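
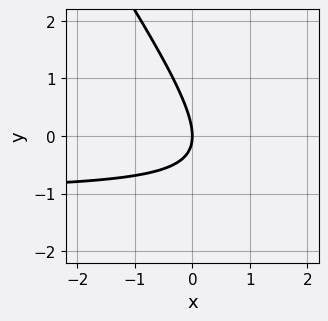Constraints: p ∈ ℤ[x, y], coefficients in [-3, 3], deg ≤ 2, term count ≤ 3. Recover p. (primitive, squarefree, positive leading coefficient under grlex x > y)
3*x*y + 2*y^2 + 3*x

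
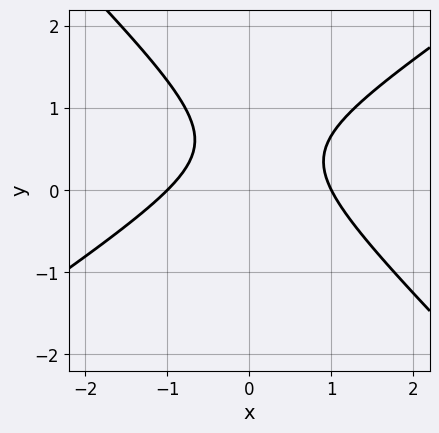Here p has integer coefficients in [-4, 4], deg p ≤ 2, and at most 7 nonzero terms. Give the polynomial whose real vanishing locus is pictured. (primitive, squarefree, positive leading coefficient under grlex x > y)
(a) deg p = 2. The shape is more complex than any degree-1 curve.
(b) From the axis intercepts and sections: it misses every integer gridline on the y-axis; the x-axis gridline crossings are at x ∈ {-1, 1}.
(c) Matching integer coefficients to the picture gives p.

2*x^2 - x*y - 3*y^2 + 3*y - 2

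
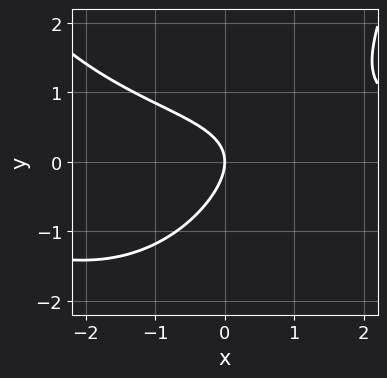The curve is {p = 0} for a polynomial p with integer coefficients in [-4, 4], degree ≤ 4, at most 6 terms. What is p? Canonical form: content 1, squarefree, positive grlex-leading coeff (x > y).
x^2*y + 2*x*y - 3*y^2 - 3*x

(a) Degree: a generic line meets the curve in up to 3 points, so deg p = 3.
(b) Checking where it meets the axes: one x-axis crossing is at x = 0; one y-axis crossing is at y = 0.
(c) These observations pin down the coefficients.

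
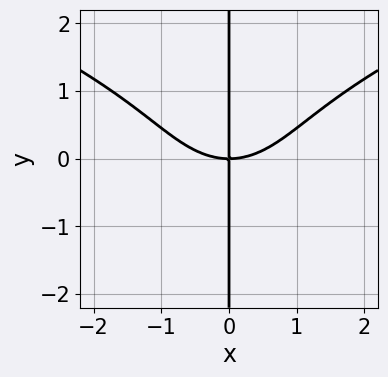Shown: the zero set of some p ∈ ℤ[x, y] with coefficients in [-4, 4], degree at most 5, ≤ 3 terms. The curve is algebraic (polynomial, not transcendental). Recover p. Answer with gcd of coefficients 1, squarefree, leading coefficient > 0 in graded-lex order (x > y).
x*y^3 - x^3 + 2*x*y

Degree: a generic line meets the curve in up to 4 points, so deg p = 4.
From the axis intercepts and sections: every point of the y-axis in the box is on the curve; it meets the x-axis at x = 0 (among the integer gridlines).
These observations pin down the coefficients.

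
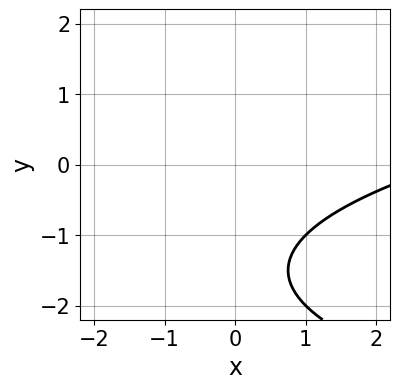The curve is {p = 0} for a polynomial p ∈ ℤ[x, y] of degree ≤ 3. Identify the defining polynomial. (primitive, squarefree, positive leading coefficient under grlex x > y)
y^2 - x + 3*y + 3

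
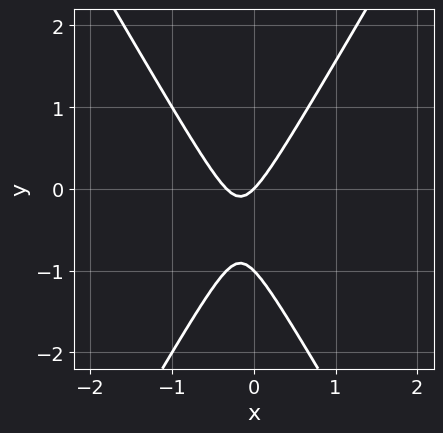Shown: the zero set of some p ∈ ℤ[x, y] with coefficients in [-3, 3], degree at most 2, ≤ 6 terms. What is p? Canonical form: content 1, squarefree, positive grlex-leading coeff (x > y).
3*x^2 - y^2 + x - y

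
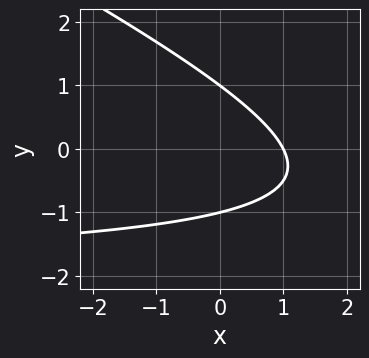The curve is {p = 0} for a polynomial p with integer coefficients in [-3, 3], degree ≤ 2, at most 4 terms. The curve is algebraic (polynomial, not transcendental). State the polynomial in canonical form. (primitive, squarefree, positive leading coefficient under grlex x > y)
x*y + 2*y^2 + 2*x - 2

deg p = 2.
From the visible intercepts: one x-axis crossing is at x = 1; the y-axis gridline crossings are at y ∈ {-1, 1}.
These observations pin down the coefficients.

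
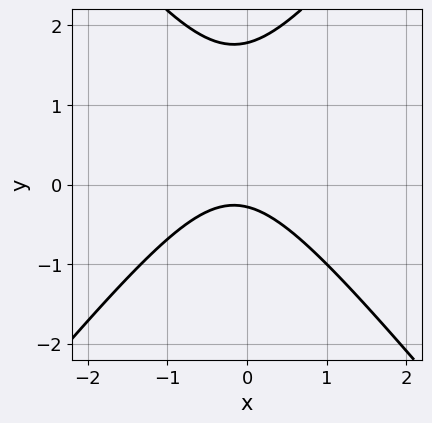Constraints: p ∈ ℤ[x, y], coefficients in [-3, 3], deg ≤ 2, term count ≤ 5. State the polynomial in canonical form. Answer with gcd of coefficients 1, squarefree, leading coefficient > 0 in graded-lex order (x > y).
(a) Degree: the shape is more complex than any degree-1 curve, so deg p = 2.
(b) From the visible intercepts: the curve avoids every integer x-axis point in the box.
(c) The integer polynomial consistent with all of this is the stated p.

3*x^2 - 2*y^2 + x + 3*y + 1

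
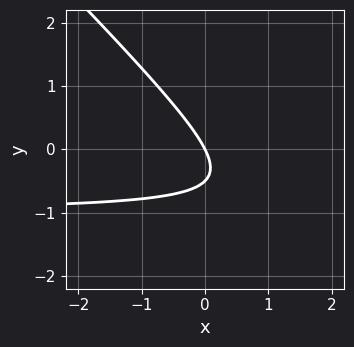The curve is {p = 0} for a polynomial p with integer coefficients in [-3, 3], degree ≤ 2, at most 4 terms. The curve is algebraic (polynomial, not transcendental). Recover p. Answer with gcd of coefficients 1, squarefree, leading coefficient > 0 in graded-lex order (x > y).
2*x*y + 2*y^2 + 2*x + y

(a) The degree is 2 — a generic line meets the curve in up to 2 points.
(b) Checking where it meets the axes: it crosses the x-axis at the gridline x = 0; one y-axis crossing is at y = 0.
(c) Together with the visible shape, these determine p as stated.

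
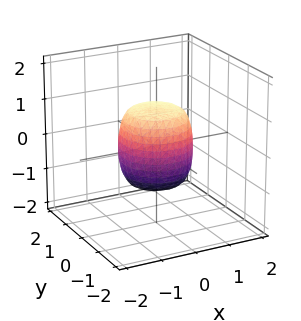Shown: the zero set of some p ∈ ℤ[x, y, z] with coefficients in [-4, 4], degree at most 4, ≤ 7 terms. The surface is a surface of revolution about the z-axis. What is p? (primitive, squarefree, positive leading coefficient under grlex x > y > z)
2*x^4 + 4*x^2*y^2 + 2*y^4 - x^2 - y^2 + z^2 - 1

(a) Degree: the shape is more complex than any degree-3 surface, so deg p = 4.
(b) Symmetries: the surface is invariant under rotation about z: p = q(x² + y², z).
(c) Reading off the gridlines: a circular section at z = 1 has radius between 0 and 1; the x-axis gridline crossings are at x ∈ {-1, 1}.
(d) Together with the visible shape, these determine p as stated. Check: (0, -1, 0) on the y-axis lies on the surface, and p(0, -1, 0) = 0. ✓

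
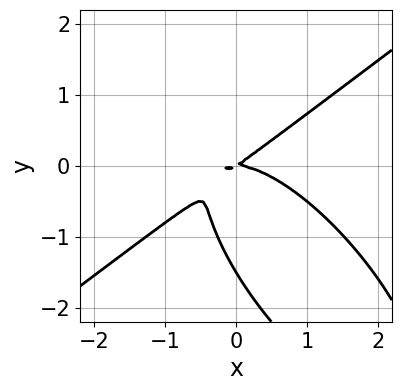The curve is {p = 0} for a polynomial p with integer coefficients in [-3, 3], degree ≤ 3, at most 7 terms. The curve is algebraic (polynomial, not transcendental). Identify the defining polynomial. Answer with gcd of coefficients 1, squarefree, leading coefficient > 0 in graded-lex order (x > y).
First, the degree is 3 — a generic line meets the curve in up to 3 points.
Next, from the axis intercepts and sections: it crosses the x-axis at the gridline x = 0; it crosses the y-axis at the gridline y = 0.
Finally, putting this together gives p.

2*x^3 - 2*x*y^2 - 2*y^3 + 2*x*y - 3*y^2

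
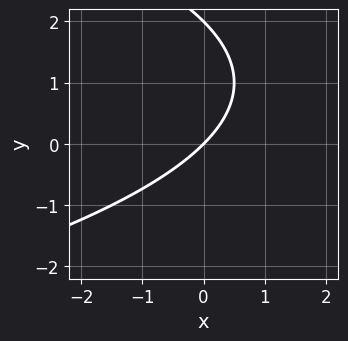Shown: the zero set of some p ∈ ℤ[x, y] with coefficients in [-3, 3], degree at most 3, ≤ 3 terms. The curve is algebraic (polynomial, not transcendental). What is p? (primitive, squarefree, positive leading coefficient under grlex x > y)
y^2 + 2*x - 2*y

Degree: a generic line meets the curve in up to 2 points, so deg p = 2.
Reading off the gridlines: it meets the x-axis at x = 0 (among the integer gridlines); among the integer gridlines, it crosses the y-axis at y ∈ {0, 2}.
Assembling these constraints gives the stated polynomial.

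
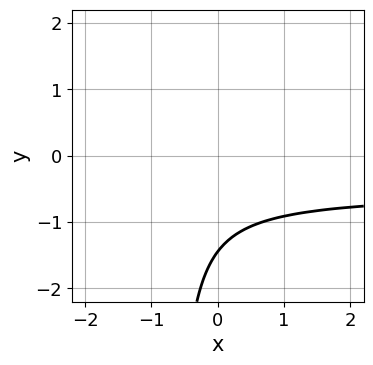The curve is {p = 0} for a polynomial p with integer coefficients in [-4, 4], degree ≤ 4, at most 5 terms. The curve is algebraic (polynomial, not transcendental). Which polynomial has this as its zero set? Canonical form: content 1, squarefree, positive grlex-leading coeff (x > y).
1. The degree is 4 — the shape is more complex than any degree-3 curve.
2. Checking where it meets the axes: the curve avoids every integer x-axis point in the box.
3. These observations pin down the coefficients.

x*y^3 - 3*x*y^2 + y^3 + x + 3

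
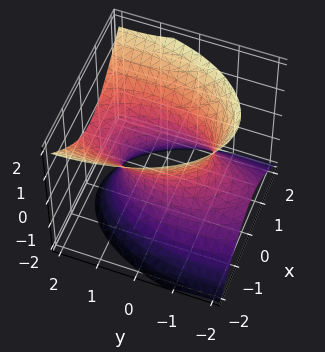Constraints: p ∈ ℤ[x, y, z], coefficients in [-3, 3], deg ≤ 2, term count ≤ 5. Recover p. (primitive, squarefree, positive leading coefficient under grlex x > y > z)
1. deg p = 2.
2. Observable constraints: the surface avoids every integer z-axis point in the box.
3. Matching integer coefficients to the picture gives p.

3*x^2 + y^2 - 2*y*z - 2*z^2 - 2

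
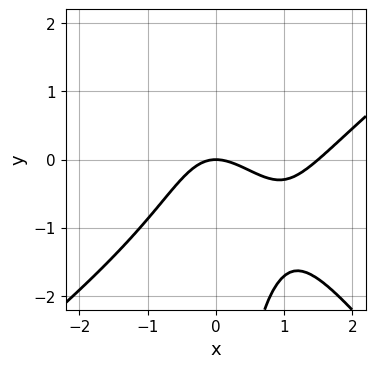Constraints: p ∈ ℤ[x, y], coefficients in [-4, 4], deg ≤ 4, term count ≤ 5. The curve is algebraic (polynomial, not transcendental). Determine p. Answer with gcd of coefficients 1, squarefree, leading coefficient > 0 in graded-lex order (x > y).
Degree: no degree-2 curve has this shape, so deg p = 3.
From the visible intercepts: it crosses the x-axis at the gridline x = 0; it meets the y-axis at y = 0 (among the integer gridlines).
Solving for integer coefficients yields p as stated.

2*x^3 - x^2*y - 2*x*y^2 - 3*x^2 - 3*y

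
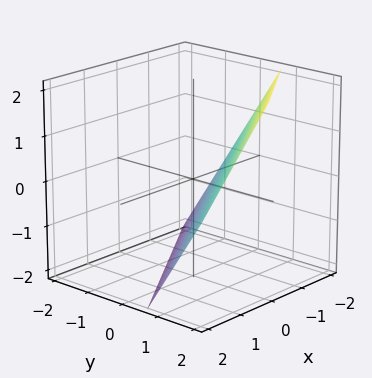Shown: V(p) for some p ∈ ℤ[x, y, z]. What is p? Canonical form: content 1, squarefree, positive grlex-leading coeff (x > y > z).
2*x - 3*y + 2*z + 2

1. The degree is 1 — the surface is flat (a plane).
2. Observable constraints: it meets the z-axis at z = -1 (among the integer gridlines); it meets the x-axis at x = -1 (among the integer gridlines).
3. Matching integer coefficients to the picture gives p.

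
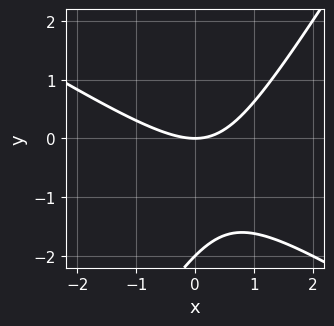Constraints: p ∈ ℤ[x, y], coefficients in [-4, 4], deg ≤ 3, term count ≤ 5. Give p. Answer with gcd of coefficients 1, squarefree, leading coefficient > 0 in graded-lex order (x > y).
x^2 + x*y - y^2 - 2*y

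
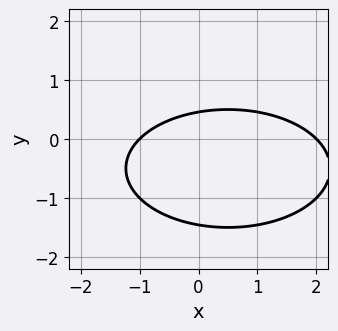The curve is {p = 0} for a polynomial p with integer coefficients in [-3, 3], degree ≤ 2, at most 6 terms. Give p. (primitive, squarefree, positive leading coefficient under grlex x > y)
deg p = 2.
Reading off the gridlines: among the integer gridlines, it crosses the x-axis at x ∈ {-1, 2}.
Putting this together gives p.

x^2 + 3*y^2 - x + 3*y - 2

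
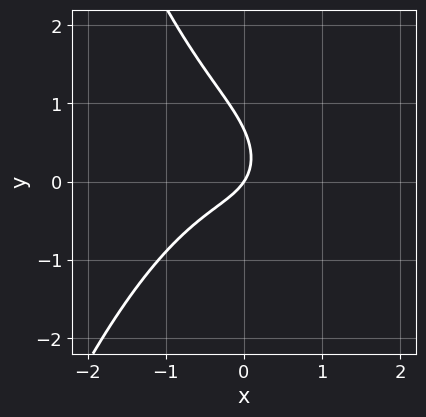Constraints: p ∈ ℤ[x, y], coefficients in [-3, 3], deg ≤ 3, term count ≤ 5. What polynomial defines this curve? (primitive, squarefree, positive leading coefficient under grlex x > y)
3*x^3 + 2*x*y + 3*y^2 + 3*x - 2*y

First, degree: a generic line meets the curve in up to 3 points, so deg p = 3.
Then, checking where it meets the axes: it crosses the y-axis at the gridline y = 0; it crosses the x-axis at the gridline x = 0.
Finally, putting this together gives p.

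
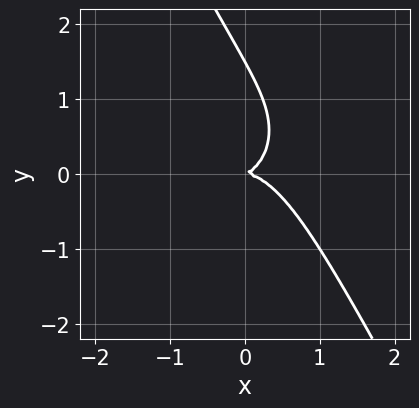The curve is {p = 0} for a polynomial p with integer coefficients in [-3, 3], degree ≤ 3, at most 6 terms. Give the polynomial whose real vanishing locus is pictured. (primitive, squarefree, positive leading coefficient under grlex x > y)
3*x^3 + 3*x*y^2 + 2*y^3 + x*y - 3*y^2

Degree: the shape is more complex than any degree-2 curve, so deg p = 3.
Reading off the gridlines: it crosses the x-axis at the gridline x = 0; one y-axis crossing is at y = 0.
Matching integer coefficients to the picture gives p.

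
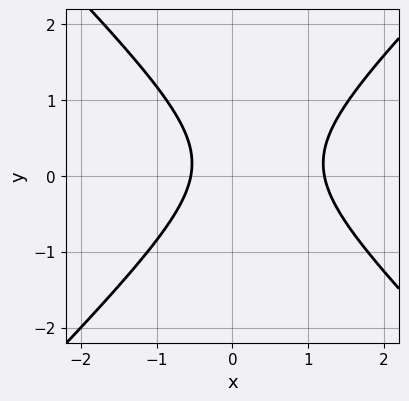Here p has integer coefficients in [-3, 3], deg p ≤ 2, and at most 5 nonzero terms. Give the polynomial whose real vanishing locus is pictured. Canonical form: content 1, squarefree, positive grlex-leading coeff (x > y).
1. Degree: no degree-1 curve has this shape, so deg p = 2.
2. From the visible intercepts: the curve avoids every integer y-axis point in the box.
3. Solving for integer coefficients yields p as stated.

3*x^2 - 3*y^2 - 2*x + y - 2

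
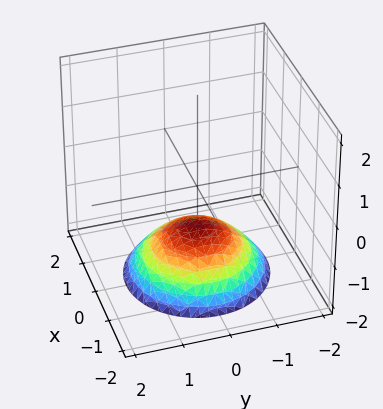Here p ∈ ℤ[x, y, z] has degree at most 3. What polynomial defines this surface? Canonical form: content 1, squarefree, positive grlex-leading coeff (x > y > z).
x^2 + y^2 + 2*z + 2

1. Degree: the shape is more complex than any degree-1 surface, so deg p = 2.
2. Symmetries: every cross-section ⟂ z is a circle, so x, y appear only via x² + y².
3. From the axis intercepts and sections: no y-intercept at any integer in the box; the surface avoids every integer x-axis point in the box; a circular section at z = -2 has radius between 1 and 2; it crosses the z-axis at the gridline z = -1.
4. Matching integer coefficients to the picture gives p.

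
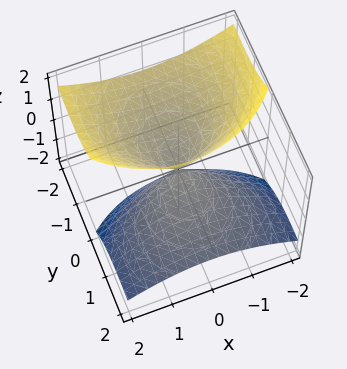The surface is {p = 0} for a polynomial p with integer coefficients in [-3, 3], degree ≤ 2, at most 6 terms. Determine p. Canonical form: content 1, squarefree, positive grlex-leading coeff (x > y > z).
First, there are 2 components. They look like related sheets of one shape, so recover p as a whole.
Then, degree: a generic line meets the surface in up to 2 points, so deg p = 2.
Next, from the axis intercepts and sections: it crosses the x-axis at the gridline x = 0; it meets the z-axis at z = 0 (among the integer gridlines); it crosses the y-axis at the gridline y = 0.
Finally, solving for integer coefficients yields p as stated.

x^2 + y^2 + 2*y*z - z^2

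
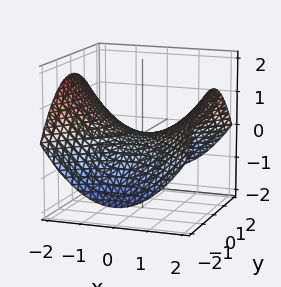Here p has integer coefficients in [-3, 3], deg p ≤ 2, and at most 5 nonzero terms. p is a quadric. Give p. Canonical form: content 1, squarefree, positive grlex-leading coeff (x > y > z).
x^2 - y^2 - 3*z

deg p = 2.
Symmetries: it's symmetric under x → −x, forcing even powers of x; it's symmetric under y → −y, forcing even powers of y.
Against the integer gridlines: one z-axis crossing is at z = 0; it crosses the x-axis at the gridline x = 0; it crosses the y-axis at the gridline y = 0.
Matching integer coefficients to the picture gives p.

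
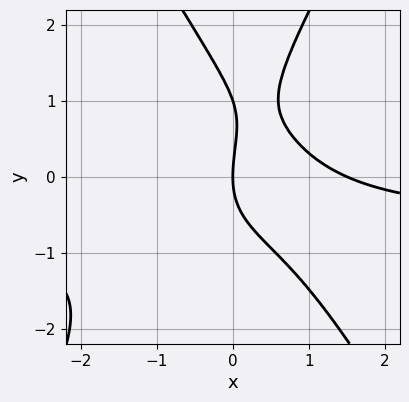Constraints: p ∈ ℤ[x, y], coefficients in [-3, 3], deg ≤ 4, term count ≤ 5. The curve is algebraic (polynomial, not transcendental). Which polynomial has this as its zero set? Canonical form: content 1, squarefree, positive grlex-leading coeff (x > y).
3*x^2*y - y^3 + 2*x^2 + y^2 - 3*x

First, deg p = 3.
Then, from the axis intercepts and sections: it meets the x-axis at x = 0 (among the integer gridlines); the y-axis gridline crossings are at y ∈ {0, 1}.
Finally, fitting integer coefficients to these (and the overall shape) gives p.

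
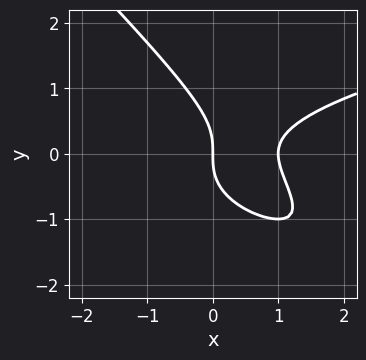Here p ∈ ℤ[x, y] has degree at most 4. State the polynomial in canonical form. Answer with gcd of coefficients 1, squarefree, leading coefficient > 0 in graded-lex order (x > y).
x*y^2 + y^3 - x^2 + x

1. Degree: a generic line meets the curve in up to 3 points, so deg p = 3.
2. From the visible intercepts: it crosses the y-axis at the gridline y = 0; the x-axis gridline crossings are at x ∈ {0, 1}.
3. Solving for integer coefficients yields p as stated.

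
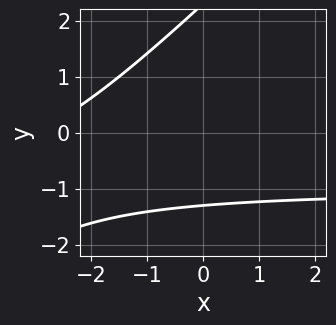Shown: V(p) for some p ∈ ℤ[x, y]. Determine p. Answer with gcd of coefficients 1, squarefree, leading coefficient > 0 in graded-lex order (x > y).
deg p = 2. A generic line meets the curve in up to 2 points.
Checking where it meets the axes: it misses every integer gridline on the x-axis.
Matching integer coefficients to the picture gives p.

x*y - y^2 + x + y + 3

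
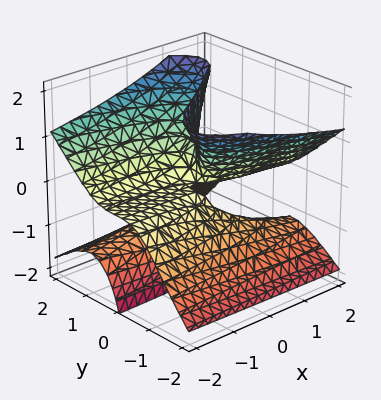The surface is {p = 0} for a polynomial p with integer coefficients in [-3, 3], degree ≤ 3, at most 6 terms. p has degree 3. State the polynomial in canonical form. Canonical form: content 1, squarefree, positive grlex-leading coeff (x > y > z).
The degree is 3 — the shape is more complex than any degree-2 surface.
Observable constraints: it crosses the y-axis at the gridline y = 0; the visible z-axis segment lies entirely on the surface; every point of the x-axis in the box is on the surface.
Putting this together gives p.

x*z^2 + 2*y^3 - 3*y*z^2 + 2*x*z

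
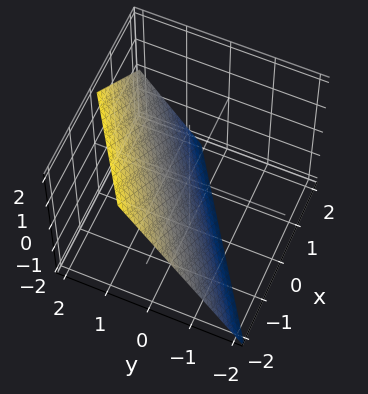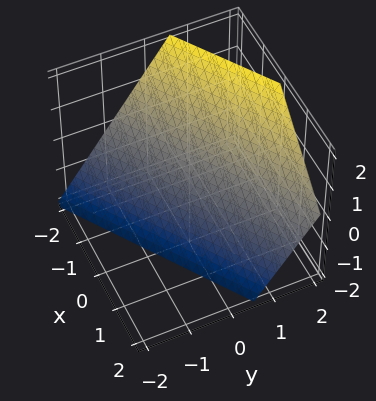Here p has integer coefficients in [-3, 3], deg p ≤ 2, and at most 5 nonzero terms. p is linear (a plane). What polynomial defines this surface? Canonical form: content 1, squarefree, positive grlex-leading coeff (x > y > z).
Degree: every cross-section is a straight line — this is a plane, so deg p = 1.
From the axis intercepts and sections: it meets the z-axis at z = -1 (among the integer gridlines); it crosses the x-axis at the gridline x = -1.
The integer polynomial consistent with all of this is the stated p.

2*x - 3*y + 2*z + 2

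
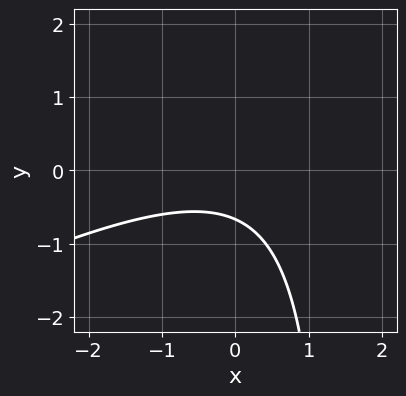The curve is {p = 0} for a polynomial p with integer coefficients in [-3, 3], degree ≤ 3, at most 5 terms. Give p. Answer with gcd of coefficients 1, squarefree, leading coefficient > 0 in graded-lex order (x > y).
First, degree: no degree-1 curve has this shape, so deg p = 2.
Then, against the integer gridlines: it misses every integer gridline on the x-axis.
Finally, fitting integer coefficients to these (and the overall shape) gives p.

x^2 - 2*x*y + 3*y + 2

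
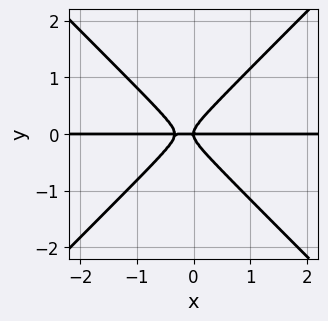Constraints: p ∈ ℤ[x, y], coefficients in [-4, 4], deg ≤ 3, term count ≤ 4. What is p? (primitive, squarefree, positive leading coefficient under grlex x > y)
(a) deg p = 3.
(b) Against the integer gridlines: it crosses the y-axis at the gridline y = 0; the visible x-axis segment lies entirely on the curve.
(c) The integer polynomial consistent with all of this is the stated p.

3*x^2*y - 3*y^3 + x*y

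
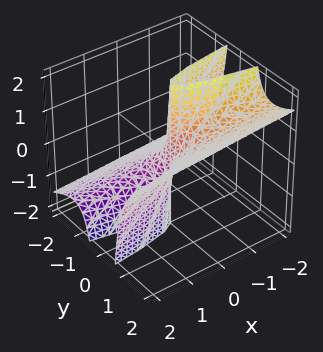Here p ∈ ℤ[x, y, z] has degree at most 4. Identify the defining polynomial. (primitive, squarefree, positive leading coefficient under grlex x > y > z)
First, the degree is 3 — no degree-2 surface has this shape.
Then, reading off the gridlines: it meets the y-axis at y = 0 (among the integer gridlines); one x-axis crossing is at x = 0; the visible z-axis segment lies entirely on the surface.
Finally, putting this together gives p.

2*y^3 - 3*y^2*z - x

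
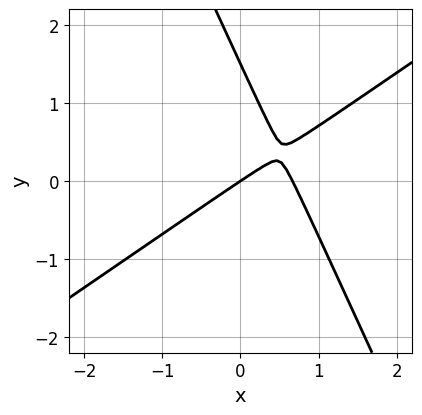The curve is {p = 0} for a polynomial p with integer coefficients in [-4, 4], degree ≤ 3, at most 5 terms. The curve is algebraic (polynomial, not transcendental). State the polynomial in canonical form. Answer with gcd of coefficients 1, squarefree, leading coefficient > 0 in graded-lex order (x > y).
(a) deg p = 2. A generic line meets the curve in up to 2 points.
(b) Observable constraints: it meets the y-axis at y = 0 (among the integer gridlines); one x-axis crossing is at x = 0.
(c) Fitting integer coefficients to these (and the overall shape) gives p.

3*x^2 - 3*x*y - 2*y^2 - 2*x + 3*y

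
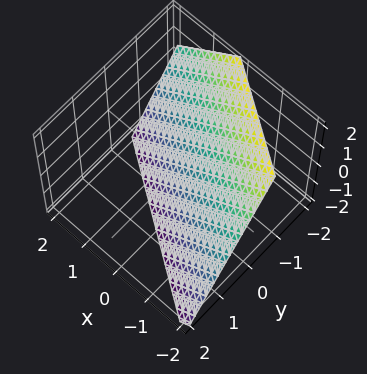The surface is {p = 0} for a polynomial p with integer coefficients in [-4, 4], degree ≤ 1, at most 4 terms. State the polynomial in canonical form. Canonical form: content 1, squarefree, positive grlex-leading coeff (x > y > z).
2*x + 3*y + 2*z + 2

1. The degree is 1 — the surface is flat (a plane).
2. From the axis intercepts and sections: one z-axis crossing is at z = -1; it crosses the x-axis at the gridline x = -1.
3. Putting this together gives p.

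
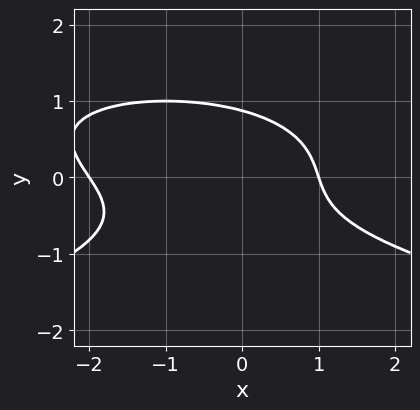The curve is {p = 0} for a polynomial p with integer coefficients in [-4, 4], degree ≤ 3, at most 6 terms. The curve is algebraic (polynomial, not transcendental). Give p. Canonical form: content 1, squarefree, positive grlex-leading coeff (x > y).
First, the degree is 3 — the shape is more complex than any degree-2 curve.
Then, from the axis intercepts and sections: among the integer gridlines, it crosses the x-axis at x ∈ {-2, 1}.
Finally, assembling these constraints gives the stated polynomial.

3*y^3 + x^2 + x*y + x - 2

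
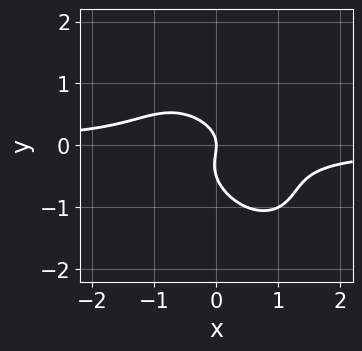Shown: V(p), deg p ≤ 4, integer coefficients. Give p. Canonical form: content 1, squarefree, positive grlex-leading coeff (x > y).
2*x^2*y + 2*x*y^2 + 2*y^3 + y^2 + x

Degree: a generic line meets the curve in up to 3 points, so deg p = 3.
From the visible intercepts: it meets the y-axis at y = 0 (among the integer gridlines); one x-axis crossing is at x = 0.
Matching integer coefficients to the picture gives p.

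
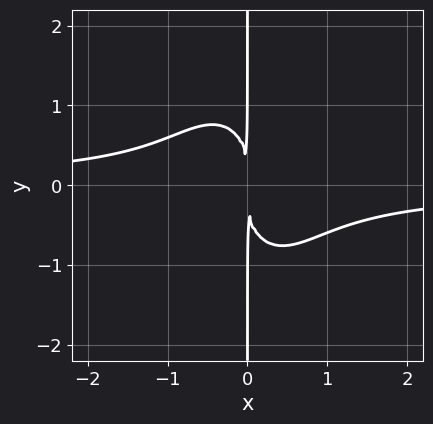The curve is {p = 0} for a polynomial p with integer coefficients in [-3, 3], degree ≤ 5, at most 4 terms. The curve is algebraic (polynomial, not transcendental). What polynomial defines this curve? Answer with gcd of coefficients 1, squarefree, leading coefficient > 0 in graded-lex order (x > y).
3*x^3*y + x*y^3 + 2*x^2

1. The degree is 4 — no degree-3 curve has this shape.
2. Against the integer gridlines: every point of the y-axis in the box is on the curve.
3. These observations pin down the coefficients.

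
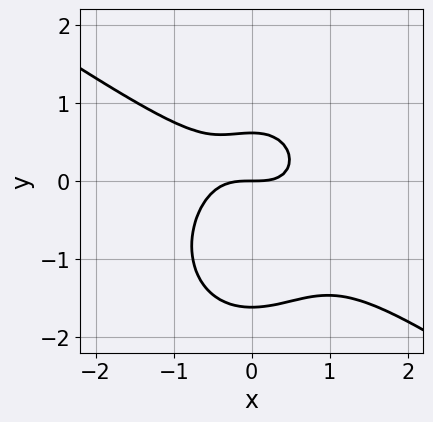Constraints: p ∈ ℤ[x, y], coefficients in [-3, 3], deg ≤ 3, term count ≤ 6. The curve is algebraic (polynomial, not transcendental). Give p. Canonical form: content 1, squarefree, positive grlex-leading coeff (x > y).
x^3 + x^2*y + y^3 + y^2 - y

1. Degree: the shape is more complex than any degree-2 curve, so deg p = 3.
2. Reading off the gridlines: one x-axis crossing is at x = 0; it meets the y-axis at y = 0 (among the integer gridlines).
3. These observations pin down the coefficients.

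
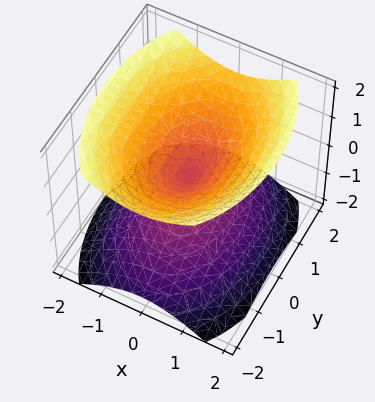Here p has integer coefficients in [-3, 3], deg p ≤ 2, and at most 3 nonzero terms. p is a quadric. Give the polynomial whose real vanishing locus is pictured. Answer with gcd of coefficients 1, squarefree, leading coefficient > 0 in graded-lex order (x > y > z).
2*x^2 + y^2 - 2*z^2

First, there are 2 components. They look like related sheets of one shape, so recover p as a whole.
Then, the degree is 2 — two nappes meeting at a single point; a quadric.
Next, symmetries: it's symmetric under y → −y, forcing even powers of y; mirror symmetry z ↦ −z ⇒ only even powers of z; it's symmetric under x → −x, forcing even powers of x.
Next, reading off the gridlines: it meets the z-axis at z = 0 (among the integer gridlines); it meets the y-axis at y = 0 (among the integer gridlines).
Finally, fitting integer coefficients to these (and the overall shape) gives p.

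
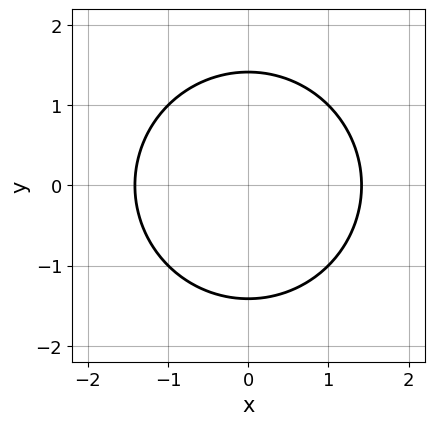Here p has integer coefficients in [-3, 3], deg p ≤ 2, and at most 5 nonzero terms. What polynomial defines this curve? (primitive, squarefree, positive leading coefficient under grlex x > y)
1. Degree: a generic line meets the curve in up to 2 points, so deg p = 2.
2. Symmetries: mirror symmetry x ↦ −x ⇒ only even powers of x; it's symmetric under y → −y, forcing even powers of y.
3. Together with the visible shape, these determine p as stated.

x^2 + y^2 - 2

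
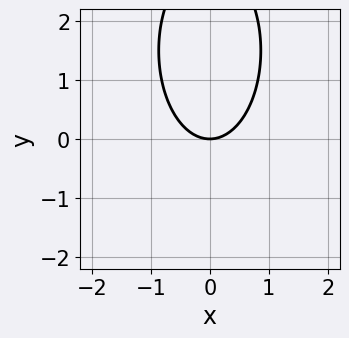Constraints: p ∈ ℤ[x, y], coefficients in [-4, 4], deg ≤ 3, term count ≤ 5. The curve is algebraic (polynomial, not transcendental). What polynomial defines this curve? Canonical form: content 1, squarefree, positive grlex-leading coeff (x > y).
3*x^2 + y^2 - 3*y

1. The degree is 2 — no degree-1 curve has this shape.
2. Symmetries: the x ↦ −x reflection is a symmetry, so x appears only in even powers.
3. From the visible intercepts: it meets the x-axis at x = 0 (among the integer gridlines); it meets the y-axis at y = 0 (among the integer gridlines).
4. Assembling these constraints gives the stated polynomial.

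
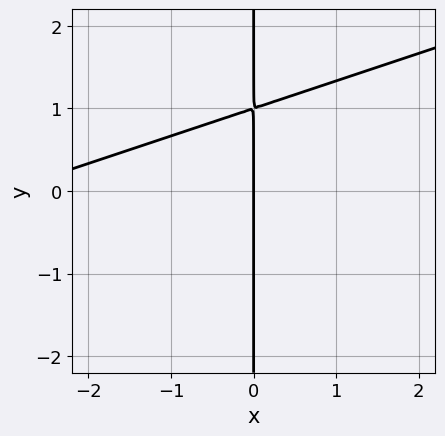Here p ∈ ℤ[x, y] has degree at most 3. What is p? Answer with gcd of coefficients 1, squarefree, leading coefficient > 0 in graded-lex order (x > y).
x^2 - 3*x*y + 3*x

Degree: the shape is more complex than any degree-1 curve, so deg p = 2.
Checking where it meets the axes: the visible y-axis segment lies entirely on the curve; it crosses the x-axis at the gridline x = 0.
Matching integer coefficients to the picture gives p.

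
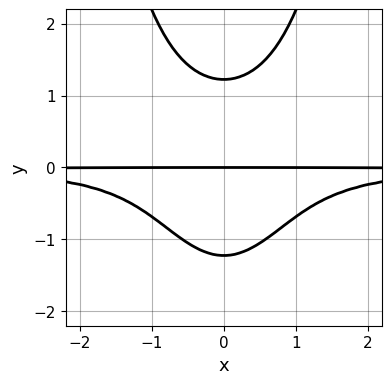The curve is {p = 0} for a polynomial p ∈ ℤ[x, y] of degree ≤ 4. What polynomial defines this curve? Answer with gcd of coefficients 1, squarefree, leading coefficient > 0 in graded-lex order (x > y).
(a) The degree is 4 — no degree-3 curve has this shape.
(b) Symmetries: it's symmetric under x → −x, forcing even powers of x.
(c) Checking where it meets the axes: it meets the y-axis at y = 0 (among the integer gridlines); the visible x-axis segment lies entirely on the curve.
(d) These observations pin down the coefficients.

3*x^2*y^2 - 2*y^3 + 3*y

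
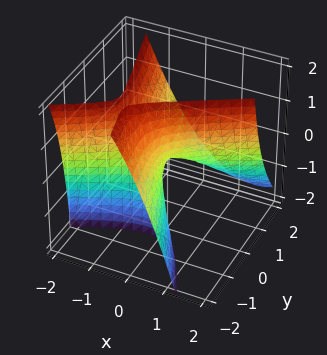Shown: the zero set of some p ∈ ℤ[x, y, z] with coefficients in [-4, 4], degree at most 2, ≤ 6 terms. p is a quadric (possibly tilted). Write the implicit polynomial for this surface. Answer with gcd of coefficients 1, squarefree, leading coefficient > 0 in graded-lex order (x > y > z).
2*x^2 - 3*x*y - y^2 - 2*y*z - z

1. Degree: no degree-1 surface has this shape, so deg p = 2.
2. From the visible intercepts: it meets the z-axis at z = 0 (among the integer gridlines); it meets the x-axis at x = 0 (among the integer gridlines); one y-axis crossing is at y = 0.
3. Fitting integer coefficients to these (and the overall shape) gives p.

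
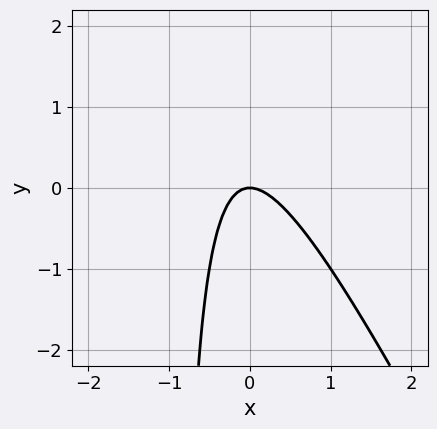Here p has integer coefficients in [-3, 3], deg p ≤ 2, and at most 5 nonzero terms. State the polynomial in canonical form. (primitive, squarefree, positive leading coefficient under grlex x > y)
The degree is 2 — no degree-1 curve has this shape.
Observable constraints: one x-axis crossing is at x = 0; it crosses the y-axis at the gridline y = 0.
The integer polynomial consistent with all of this is the stated p.

2*x^2 + x*y + y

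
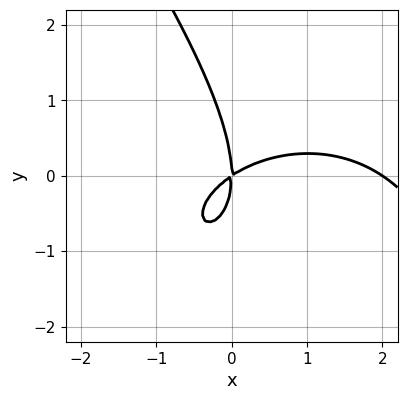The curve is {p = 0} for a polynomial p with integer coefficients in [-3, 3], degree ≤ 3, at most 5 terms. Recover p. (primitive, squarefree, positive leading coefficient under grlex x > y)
Degree: a generic line meets the curve in up to 3 points, so deg p = 3.
Against the integer gridlines: it meets the y-axis at y = 0 (among the integer gridlines); among the integer gridlines, it crosses the x-axis at x ∈ {0, 2}.
Fitting integer coefficients to these (and the overall shape) gives p.

x^3 + x*y^2 + y^3 - 2*x^2 + 3*x*y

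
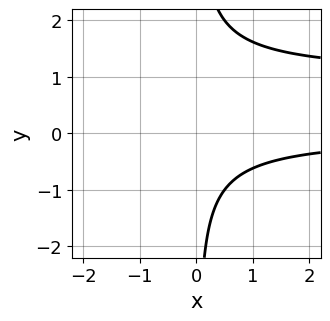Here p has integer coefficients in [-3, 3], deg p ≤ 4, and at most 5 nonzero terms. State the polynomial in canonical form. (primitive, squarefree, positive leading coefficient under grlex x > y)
x*y^2 - x*y - 1

1. The degree is 3 — a generic line meets the curve in up to 3 points.
2. Checking where it meets the axes: no y-intercept at any integer in the box; the curve avoids every integer x-axis point in the box.
3. Together with the visible shape, these determine p as stated.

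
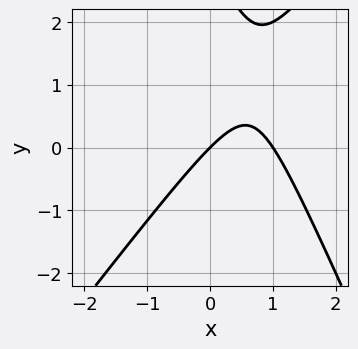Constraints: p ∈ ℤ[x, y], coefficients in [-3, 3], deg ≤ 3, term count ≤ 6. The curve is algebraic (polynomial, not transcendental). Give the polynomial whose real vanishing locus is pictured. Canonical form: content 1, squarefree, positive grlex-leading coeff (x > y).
3*x^2 - x*y - y^2 - 3*x + 3*y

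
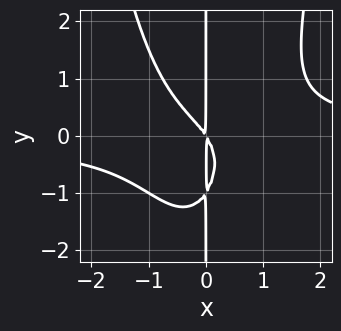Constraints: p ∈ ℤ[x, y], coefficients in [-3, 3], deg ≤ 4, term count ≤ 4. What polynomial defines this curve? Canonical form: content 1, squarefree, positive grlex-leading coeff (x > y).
(a) Degree: the shape is more complex than any degree-3 curve, so deg p = 4.
(b) Against the integer gridlines: every point of the y-axis in the box is on the curve.
(c) Solving for integer coefficients yields p as stated.

3*x^3*y - 2*x*y^2 - 3*x^2 - 2*x*y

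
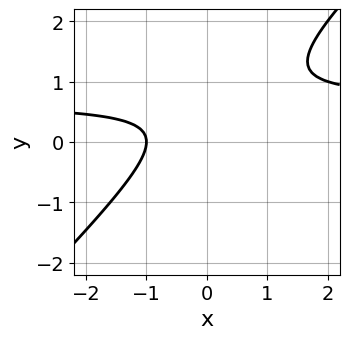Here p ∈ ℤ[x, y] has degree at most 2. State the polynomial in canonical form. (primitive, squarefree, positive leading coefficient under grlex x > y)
deg p = 2. A generic line meets the curve in up to 2 points.
Checking where it meets the axes: it meets the x-axis at x = -1 (among the integer gridlines); the curve avoids every integer y-axis point in the box.
Assembling these constraints gives the stated polynomial.

3*x*y - 3*y^2 - 2*x + 3*y - 2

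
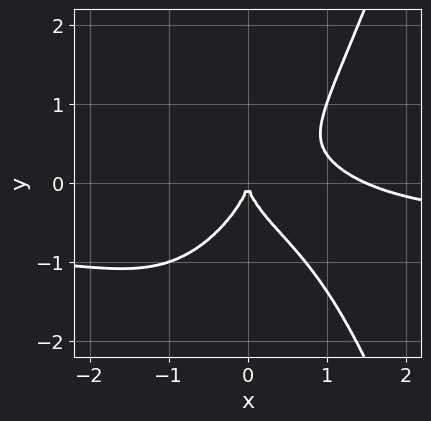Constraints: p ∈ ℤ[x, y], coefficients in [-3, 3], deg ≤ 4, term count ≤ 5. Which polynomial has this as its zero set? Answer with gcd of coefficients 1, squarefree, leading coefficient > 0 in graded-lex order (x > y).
3*x^3*y + 2*x^3 - 2*y^3 - 3*x^2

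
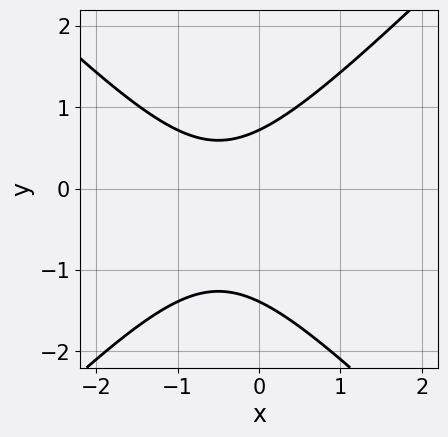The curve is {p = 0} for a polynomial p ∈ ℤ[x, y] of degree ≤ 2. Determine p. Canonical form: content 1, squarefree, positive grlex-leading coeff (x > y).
3*x^2 - 3*y^2 + 3*x - 2*y + 3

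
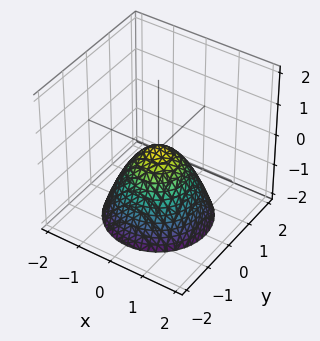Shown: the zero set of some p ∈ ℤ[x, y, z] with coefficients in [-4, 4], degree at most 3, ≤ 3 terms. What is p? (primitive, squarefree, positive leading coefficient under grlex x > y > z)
x^2 + y^2 + z

(a) The degree is 2 — a paraboloid; a quadric.
(b) Symmetries: rotational symmetry about the z-axis ⇒ p depends on x, y only through x² + y².
(c) Against the integer gridlines: it crosses the z-axis at the gridline z = 0; one y-axis crossing is at y = 0.
(d) These observations pin down the coefficients.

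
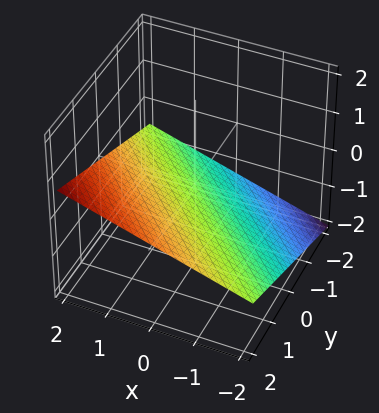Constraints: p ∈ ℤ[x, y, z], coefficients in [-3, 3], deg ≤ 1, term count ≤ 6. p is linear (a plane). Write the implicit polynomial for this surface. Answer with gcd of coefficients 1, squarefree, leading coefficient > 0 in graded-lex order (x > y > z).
x + y - 3*z - 2

(a) The degree is 1 — every cross-section is a straight line — this is a plane.
(b) Reading off the gridlines: one x-axis crossing is at x = 2; it meets the y-axis at y = 2 (among the integer gridlines).
(c) These observations pin down the coefficients.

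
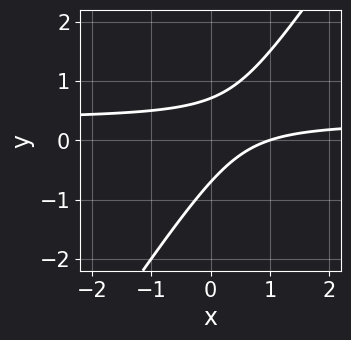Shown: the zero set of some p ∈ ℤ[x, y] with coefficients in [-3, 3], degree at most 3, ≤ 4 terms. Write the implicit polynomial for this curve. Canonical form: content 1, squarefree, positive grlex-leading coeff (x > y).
3*x*y - 2*y^2 - x + 1

1. The degree is 2 — the shape is more complex than any degree-1 curve.
2. Reading off the gridlines: it meets the x-axis at x = 1 (among the integer gridlines).
3. Together with the visible shape, these determine p as stated.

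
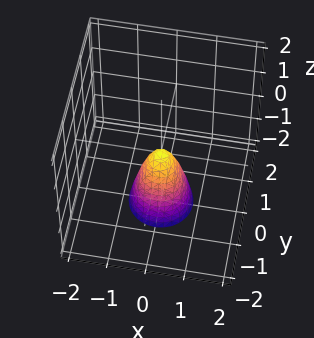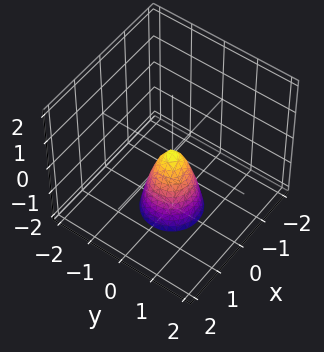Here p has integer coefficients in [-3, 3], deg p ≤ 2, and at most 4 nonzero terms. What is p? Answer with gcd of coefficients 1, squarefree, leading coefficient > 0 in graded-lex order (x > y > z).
1. The degree is 2 — a single bowl opening along one axis; a quadric.
2. By symmetry, the z-axis is an axis of rotation, so x and y enter only as x² + y².
3. Checking where it meets the axes: it meets the y-axis at y = 0 (among the integer gridlines); a circular section at z = -2 has radius between 0 and 1.
4. The integer polynomial consistent with all of this is the stated p.

3*x^2 + 3*y^2 + z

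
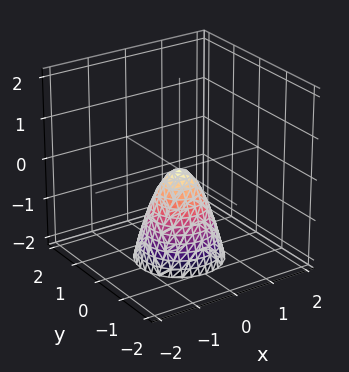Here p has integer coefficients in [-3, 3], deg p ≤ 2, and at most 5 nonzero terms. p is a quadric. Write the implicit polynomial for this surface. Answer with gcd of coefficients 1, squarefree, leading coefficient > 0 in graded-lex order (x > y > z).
1. The degree is 2 — a paraboloid; a quadric.
2. Symmetries: the surface is invariant under rotation about z: p = q(x² + y², z).
3. From the visible intercepts: it crosses the y-axis at the gridline y = 0; one x-axis crossing is at x = 0; a circular section at z = -1 has radius between 0 and 1.
4. Putting this together gives p.

2*x^2 + 2*y^2 + z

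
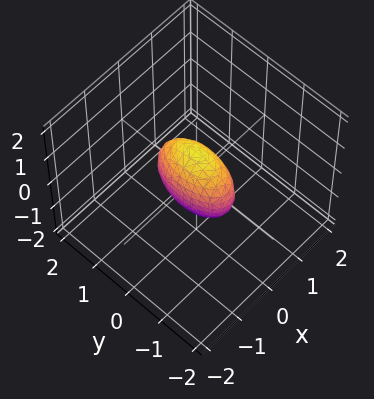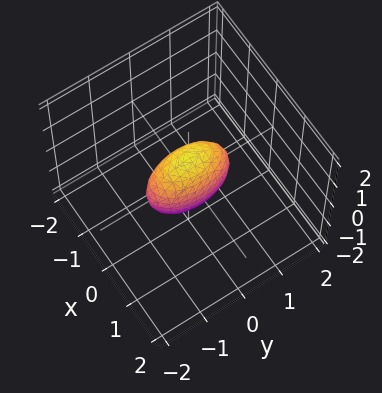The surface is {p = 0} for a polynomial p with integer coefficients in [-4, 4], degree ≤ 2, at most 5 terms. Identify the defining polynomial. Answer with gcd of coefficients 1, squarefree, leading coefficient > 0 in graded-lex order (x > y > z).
1. The degree is 2 — a closed, bounded, convex surface; a quadric.
2. Symmetries: mirror symmetry x ↦ −x ⇒ only even powers of x; mirror symmetry y ↦ −y ⇒ only even powers of y; the z ↦ −z reflection is a symmetry, so z appears only in even powers.
3. Checking where it meets the axes: among the integer gridlines, it crosses the y-axis at y ∈ {-1, 1}; among the integer gridlines, it crosses the z-axis at z ∈ {-1, 1}.
4. The integer polynomial consistent with all of this is the stated p.

3*x^2 + y^2 + z^2 - 1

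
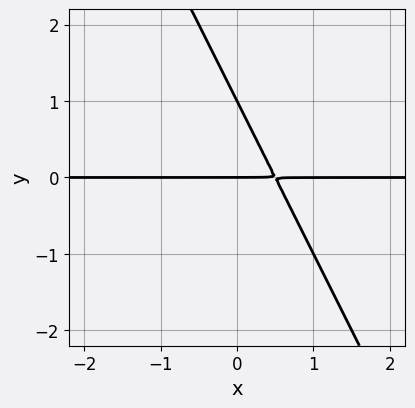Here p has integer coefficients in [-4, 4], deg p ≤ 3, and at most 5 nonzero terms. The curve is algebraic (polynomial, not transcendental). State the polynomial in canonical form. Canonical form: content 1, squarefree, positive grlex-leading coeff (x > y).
2*x*y + y^2 - y

Degree: no degree-1 curve has this shape, so deg p = 2.
Reading off the gridlines: every point of the x-axis in the box is on the curve; the y-axis gridline crossings are at y ∈ {0, 1}.
Solving for integer coefficients yields p as stated.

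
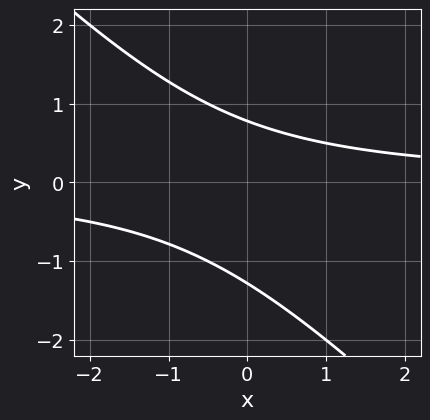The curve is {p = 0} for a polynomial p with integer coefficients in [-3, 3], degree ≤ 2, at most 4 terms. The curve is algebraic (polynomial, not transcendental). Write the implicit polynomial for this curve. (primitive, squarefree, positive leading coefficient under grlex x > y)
2*x*y + 2*y^2 + y - 2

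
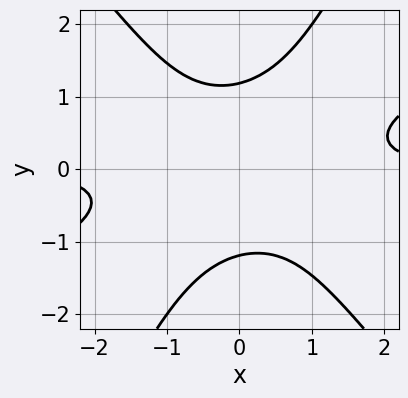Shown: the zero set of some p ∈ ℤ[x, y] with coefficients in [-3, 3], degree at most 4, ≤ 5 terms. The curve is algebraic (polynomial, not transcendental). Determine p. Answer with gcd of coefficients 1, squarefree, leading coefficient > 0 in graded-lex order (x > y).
First, the degree is 4 — no degree-3 curve has this shape.
Then, from the axis intercepts and sections: the curve avoids every integer x-axis point in the box.
Finally, the integer polynomial consistent with all of this is the stated p.

x^3*y - 2*x^2*y^2 - x*y^3 + y^4 - 2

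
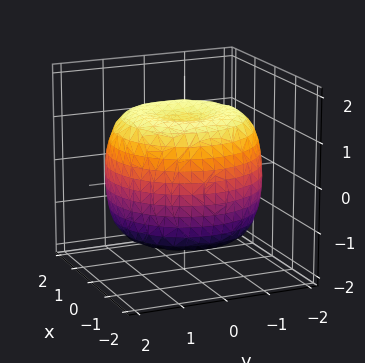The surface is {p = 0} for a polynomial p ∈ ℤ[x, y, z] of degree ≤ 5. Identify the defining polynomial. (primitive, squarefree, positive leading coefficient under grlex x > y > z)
(a) Degree: the shape is more complex than any degree-3 surface, so deg p = 4.
(b) By symmetry, the z-axis is an axis of rotation, so x and y enter only as x² + y².
(c) Observable constraints: a circular section at z = -1 has radius between 1 and 2.
(d) Solving for integer coefficients yields p as stated.

x^4 + 2*x^2*y^2 + y^4 - 2*x^2 - 2*y^2 + 2*z^2 - 3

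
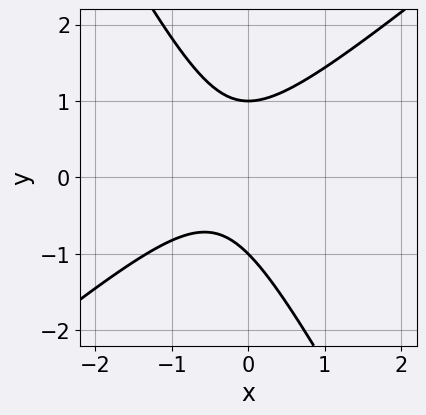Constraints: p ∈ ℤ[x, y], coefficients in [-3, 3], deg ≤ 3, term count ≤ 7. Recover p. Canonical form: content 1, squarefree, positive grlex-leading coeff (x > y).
3*x^2 - 2*x*y - 2*y^2 + 2*x + 2

First, deg p = 2. The shape is more complex than any degree-1 curve.
Then, from the axis intercepts and sections: the y-axis gridline crossings are at y ∈ {-1, 1}; no x-intercept at any integer in the box.
Finally, putting this together gives p.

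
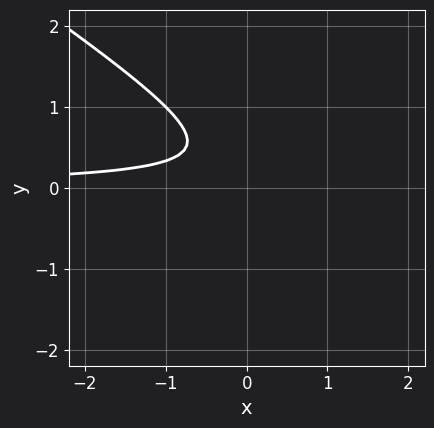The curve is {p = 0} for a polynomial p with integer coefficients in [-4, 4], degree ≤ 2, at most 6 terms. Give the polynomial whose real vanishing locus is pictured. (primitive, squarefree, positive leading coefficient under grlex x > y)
2*x*y + 3*y^2 - 2*y + 1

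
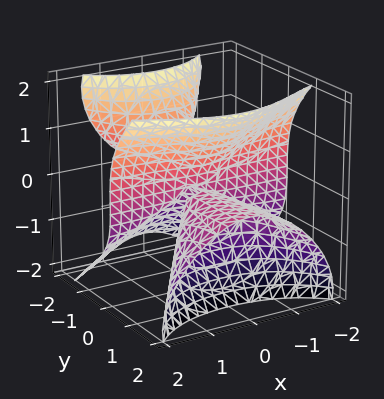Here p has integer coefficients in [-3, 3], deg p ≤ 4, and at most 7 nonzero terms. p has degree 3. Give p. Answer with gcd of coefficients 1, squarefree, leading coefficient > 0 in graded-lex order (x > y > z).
First, the picture has 2 separate pieces.
Then, deg p = 3.
Then, from the axis intercepts and sections: it crosses the z-axis at the gridline z = 0; the visible x-axis segment lies entirely on the surface; the visible y-axis segment lies entirely on the surface.
Finally, solving for integer coefficients yields p as stated.

3*x^2*y + 3*y^2*z - y*z^2 - 2*z^3 + 2*y*z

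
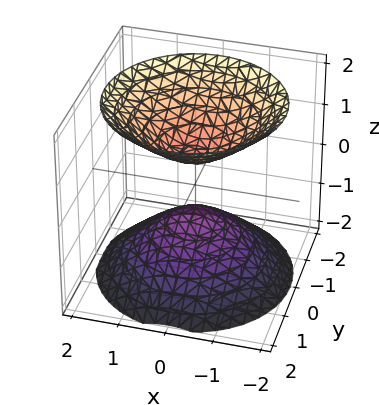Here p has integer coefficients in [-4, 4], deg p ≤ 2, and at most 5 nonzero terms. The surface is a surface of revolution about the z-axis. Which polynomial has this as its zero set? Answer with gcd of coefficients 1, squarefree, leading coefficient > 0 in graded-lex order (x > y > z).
2*x^2 + 2*y^2 - 2*z^2 + 1

There are 2 components. Treating them together as one polynomial.
The degree is 2 — the shape is more complex than any degree-1 surface.
Symmetry: the surface is invariant under rotation about z: p = q(x² + y², z).
From the visible intercepts: a circular section at z = -2 has radius between 1 and 2; no x-intercept at any integer in the box.
Fitting integer coefficients to these (and the overall shape) gives p.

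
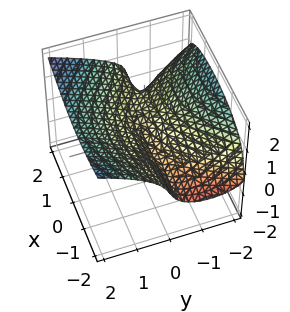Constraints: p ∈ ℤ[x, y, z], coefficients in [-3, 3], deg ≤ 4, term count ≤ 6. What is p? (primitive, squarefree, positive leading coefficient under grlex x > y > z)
x^2*y - 3*z^3 + x*z + 2*y^2

First, deg p = 3. No degree-2 surface has this shape.
Next, reading off the gridlines: every point of the x-axis in the box is on the surface; one y-axis crossing is at y = 0; it crosses the z-axis at the gridline z = 0.
Finally, fitting integer coefficients to these (and the overall shape) gives p.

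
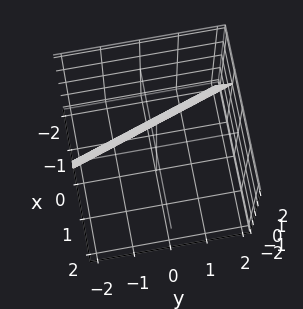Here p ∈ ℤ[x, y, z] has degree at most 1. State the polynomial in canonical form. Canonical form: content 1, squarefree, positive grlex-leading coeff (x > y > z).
3*x + y - z + 2

(a) The degree is 1 — every cross-section is a straight line — this is a plane.
(b) Checking where it meets the axes: it meets the y-axis at y = -2 (among the integer gridlines); it crosses the z-axis at the gridline z = 2.
(c) Matching integer coefficients to the picture gives p.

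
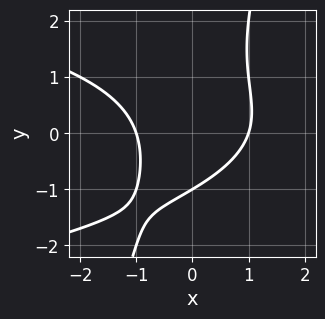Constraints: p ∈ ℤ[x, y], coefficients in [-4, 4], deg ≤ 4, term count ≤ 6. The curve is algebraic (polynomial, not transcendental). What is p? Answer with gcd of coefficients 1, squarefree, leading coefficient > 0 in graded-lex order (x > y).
First, the degree is 3 — no degree-2 curve has this shape.
Then, observable constraints: among the integer gridlines, it crosses the x-axis at x ∈ {-1, 1}; it crosses the y-axis at the gridline y = -1.
Finally, the integer polynomial consistent with all of this is the stated p.

3*x*y^2 - y^3 + 3*x^2 - 2*y - 3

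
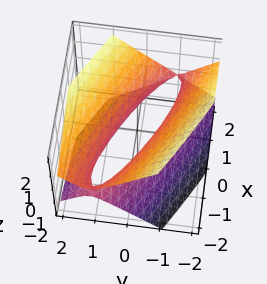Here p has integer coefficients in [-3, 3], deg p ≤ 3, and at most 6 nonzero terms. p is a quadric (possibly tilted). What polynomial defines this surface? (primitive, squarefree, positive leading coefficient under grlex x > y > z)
deg p = 2. A generic line meets the surface in up to 2 points.
Reading off the gridlines: it misses every integer gridline on the z-axis; the x-axis gridline crossings are at x ∈ {-1, 1}.
The integer polynomial consistent with all of this is the stated p.

x^2 + 3*x*y + 3*y^2 - 3*z^2 - 1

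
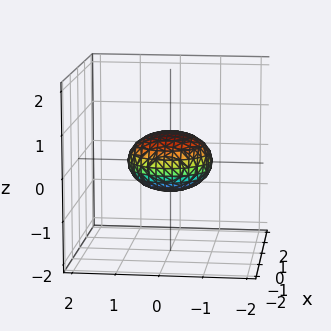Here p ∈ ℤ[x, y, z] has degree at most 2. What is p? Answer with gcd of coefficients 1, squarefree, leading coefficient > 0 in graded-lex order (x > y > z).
x^2 + y^2 + 2*z^2 - 1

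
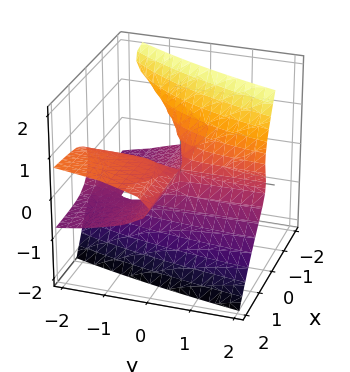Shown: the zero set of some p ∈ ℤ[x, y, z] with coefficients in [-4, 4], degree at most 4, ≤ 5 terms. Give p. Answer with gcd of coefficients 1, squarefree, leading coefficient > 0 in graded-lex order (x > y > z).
3*x*z^2 - y*z^2 + 2*z^3 + x*y

First, deg p = 3. The shape is more complex than any degree-2 surface.
Next, observable constraints: every point of the y-axis in the box is on the surface; one z-axis crossing is at z = 0; the visible x-axis segment lies entirely on the surface.
Finally, together with the visible shape, these determine p as stated.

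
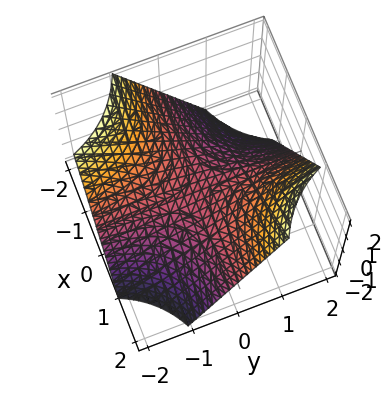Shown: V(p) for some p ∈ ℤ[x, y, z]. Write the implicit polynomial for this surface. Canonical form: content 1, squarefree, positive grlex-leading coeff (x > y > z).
deg p = 2. A generic line meets the surface in up to 2 points.
Checking where it meets the axes: the visible x-axis segment lies entirely on the surface; it meets the z-axis at z = 0 (among the integer gridlines).
Together with the visible shape, these determine p as stated. Check: (0, -2, 0) on the y-axis lies on the surface, and p(0, -2, 0) = 0. ✓

x*y - z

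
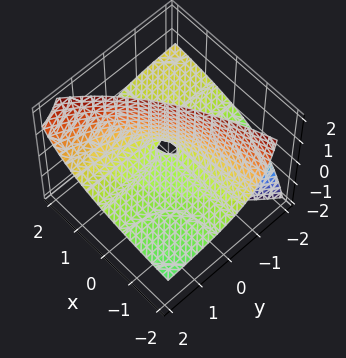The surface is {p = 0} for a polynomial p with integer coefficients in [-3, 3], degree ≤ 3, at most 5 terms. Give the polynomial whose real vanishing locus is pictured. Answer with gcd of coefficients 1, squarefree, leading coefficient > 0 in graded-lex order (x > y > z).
x*y + 2*x*z - 3*y*z - z

First, degree: no degree-1 surface has this shape, so deg p = 2.
Next, checking where it meets the axes: it crosses the z-axis at the gridline z = 0; the visible y-axis segment lies entirely on the surface.
Finally, the integer polynomial consistent with all of this is the stated p. Check: (2, 0, 0) on the x-axis lies on the surface, and p(2, 0, 0) = 0. ✓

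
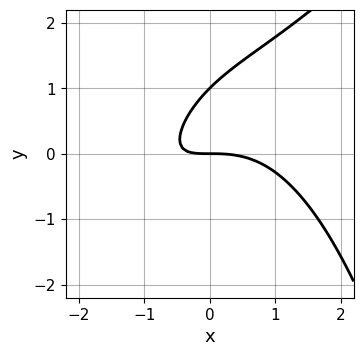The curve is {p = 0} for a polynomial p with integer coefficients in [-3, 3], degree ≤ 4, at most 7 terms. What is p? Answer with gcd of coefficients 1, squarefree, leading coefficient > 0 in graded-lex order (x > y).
x^3 - x^2*y + 2*x*y - 2*y^2 + 2*y

First, degree: the shape is more complex than any degree-2 curve, so deg p = 3.
Then, from the visible intercepts: the y-axis gridline crossings are at y ∈ {0, 1}; it meets the x-axis at x = 0 (among the integer gridlines).
Finally, assembling these constraints gives the stated polynomial.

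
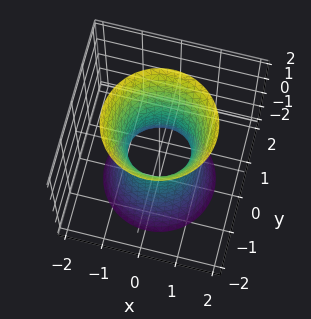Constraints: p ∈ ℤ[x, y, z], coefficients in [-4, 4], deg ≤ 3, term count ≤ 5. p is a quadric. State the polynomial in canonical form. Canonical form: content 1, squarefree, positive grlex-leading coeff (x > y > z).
deg p = 2.
Symmetries: the z ↦ −z reflection is a symmetry, so z appears only in even powers; rotational symmetry about the z-axis ⇒ p depends on x, y only through x² + y².
Against the integer gridlines: a circular section at z = 2 has radius between 1 and 2; no z-intercept at any integer in the box.
These observations pin down the coefficients.

3*x^2 + 3*y^2 - z^2 - 2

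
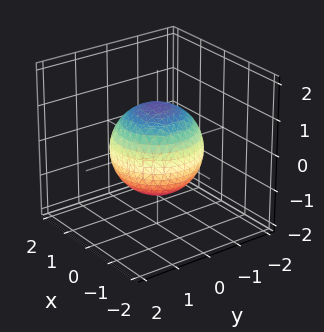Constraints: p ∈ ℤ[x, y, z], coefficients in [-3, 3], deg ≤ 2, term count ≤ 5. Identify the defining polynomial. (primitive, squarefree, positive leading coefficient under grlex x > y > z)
First, deg p = 2.
Next, symmetries: rotational symmetry about the z-axis ⇒ p depends on x, y only through x² + y².
Next, from the visible intercepts: a circular section at z = 1 has radius between 0 and 1.
Finally, putting this together gives p.

2*x^2 + 2*y^2 + 2*z^2 - 3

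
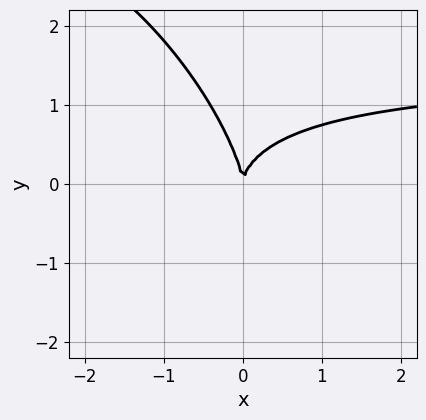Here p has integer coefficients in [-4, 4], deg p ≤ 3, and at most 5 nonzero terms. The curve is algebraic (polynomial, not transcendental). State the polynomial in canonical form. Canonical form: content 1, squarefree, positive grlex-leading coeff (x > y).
2*x^2*y + 2*x*y^2 + y^3 - 3*x^2

(a) Degree: a generic line meets the curve in up to 3 points, so deg p = 3.
(b) From the visible intercepts: it meets the y-axis at y = 0 (among the integer gridlines); one x-axis crossing is at x = 0.
(c) Together with the visible shape, these determine p as stated.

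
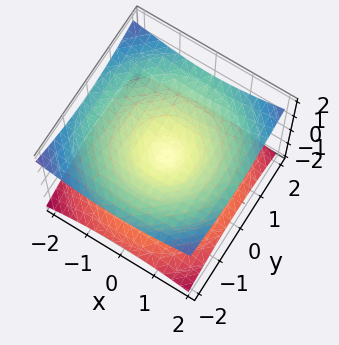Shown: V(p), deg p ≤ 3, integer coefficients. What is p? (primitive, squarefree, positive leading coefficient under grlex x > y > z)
x^2 + y^2 - 3*z^2

First, degree: two nappes meeting at a single point; a quadric, so deg p = 2.
Then, symmetries: it's symmetric under z → −z, forcing even powers of z; the surface is invariant under rotation about z: p = q(x² + y², z).
Next, from the visible intercepts: one x-axis crossing is at x = 0; it meets the z-axis at z = 0 (among the integer gridlines); it crosses the y-axis at the gridline y = 0.
Finally, matching integer coefficients to the picture gives p.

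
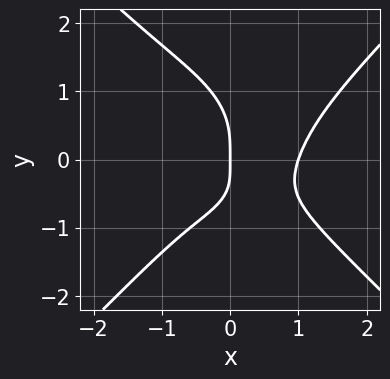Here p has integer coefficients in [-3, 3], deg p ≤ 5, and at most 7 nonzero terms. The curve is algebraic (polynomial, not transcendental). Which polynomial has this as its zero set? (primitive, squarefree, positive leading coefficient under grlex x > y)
1. deg p = 4.
2. Against the integer gridlines: one y-axis crossing is at y = 0; the x-axis gridline crossings are at x ∈ {0, 1}.
3. The integer polynomial consistent with all of this is the stated p.

2*x^4 - 2*y^4 - 3*x*y^2 - 2*x*y - 2*x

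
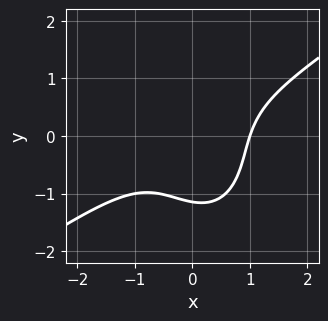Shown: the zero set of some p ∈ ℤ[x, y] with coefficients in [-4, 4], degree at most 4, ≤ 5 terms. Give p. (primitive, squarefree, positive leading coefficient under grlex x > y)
3*x^3 - 3*x^2*y - x*y^2 - 2*y^3 - 3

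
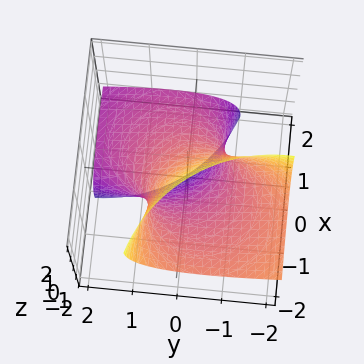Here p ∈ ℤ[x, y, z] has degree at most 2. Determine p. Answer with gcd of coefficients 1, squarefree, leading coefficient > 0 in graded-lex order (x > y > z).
x^2 + 3*x*z + y^2 + 2*y*z + z^2 - 1

First, the degree is 2 — a generic line meets the surface in up to 2 points.
Next, reading off the gridlines: the z-axis gridline crossings are at z ∈ {-1, 1}; the x-axis gridline crossings are at x ∈ {-1, 1}; among the integer gridlines, it crosses the y-axis at y ∈ {-1, 1}.
Finally, matching integer coefficients to the picture gives p.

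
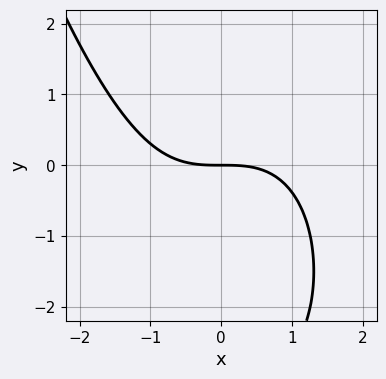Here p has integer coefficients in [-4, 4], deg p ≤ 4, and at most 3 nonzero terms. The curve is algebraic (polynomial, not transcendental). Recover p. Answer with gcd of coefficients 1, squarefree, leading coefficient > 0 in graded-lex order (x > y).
x^3 + y^2 + 3*y

1. deg p = 3. A generic line meets the curve in up to 3 points.
2. Reading off the gridlines: it meets the y-axis at y = 0 (among the integer gridlines); it meets the x-axis at x = 0 (among the integer gridlines).
3. Putting this together gives p.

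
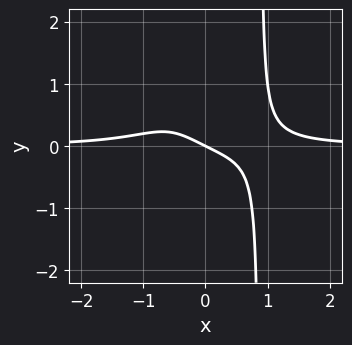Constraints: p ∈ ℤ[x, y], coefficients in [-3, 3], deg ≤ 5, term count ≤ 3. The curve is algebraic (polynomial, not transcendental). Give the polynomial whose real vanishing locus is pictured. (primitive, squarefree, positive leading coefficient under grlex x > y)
3*x^3*y - x - 2*y

First, the degree is 4 — no degree-3 curve has this shape.
Then, reading off the gridlines: one y-axis crossing is at y = 0; it crosses the x-axis at the gridline x = 0.
Finally, matching integer coefficients to the picture gives p.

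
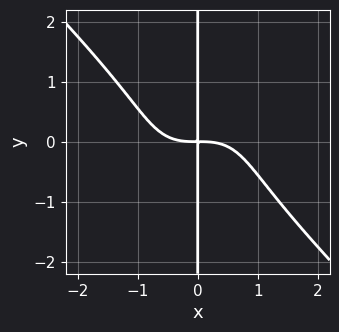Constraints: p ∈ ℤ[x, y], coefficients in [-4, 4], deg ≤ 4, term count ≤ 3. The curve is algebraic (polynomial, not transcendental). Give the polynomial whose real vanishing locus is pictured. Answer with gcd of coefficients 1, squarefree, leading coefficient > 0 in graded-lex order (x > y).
2*x^4 + 2*x*y^3 + 3*x*y

The degree is 4 — no degree-3 curve has this shape.
Reading off the gridlines: every point of the y-axis in the box is on the curve.
Assembling these constraints gives the stated polynomial.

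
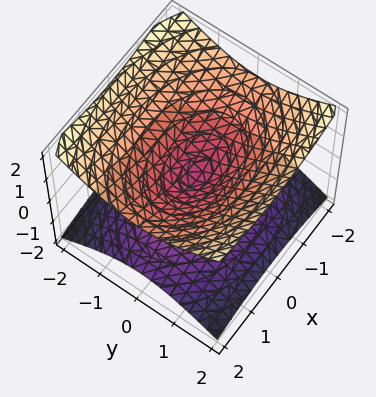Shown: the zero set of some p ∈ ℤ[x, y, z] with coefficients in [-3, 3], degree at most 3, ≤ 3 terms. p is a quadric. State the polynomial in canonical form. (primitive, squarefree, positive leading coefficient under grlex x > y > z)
x^2 + 2*y^2 - 3*z^2

1. deg p = 2. Two nappes meeting at a single point; a quadric.
2. Symmetries: mirror symmetry y ↦ −y ⇒ only even powers of y; it's symmetric under x → −x, forcing even powers of x; the z ↦ −z reflection is a symmetry, so z appears only in even powers.
3. Against the integer gridlines: it meets the y-axis at y = 0 (among the integer gridlines); one z-axis crossing is at z = 0.
4. Together with the visible shape, these determine p as stated.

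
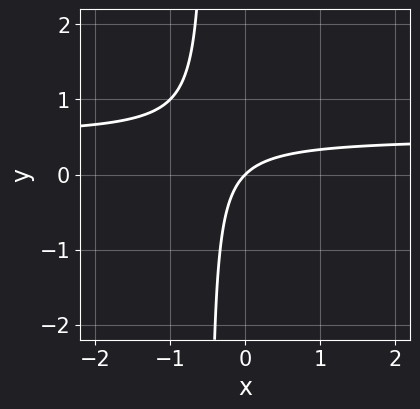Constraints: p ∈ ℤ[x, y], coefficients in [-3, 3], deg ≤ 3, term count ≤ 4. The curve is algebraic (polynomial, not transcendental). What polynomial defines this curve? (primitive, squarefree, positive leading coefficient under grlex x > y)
2*x*y - x + y

First, degree: a generic line meets the curve in up to 2 points, so deg p = 2.
Then, observable constraints: it meets the x-axis at x = 0 (among the integer gridlines); it meets the y-axis at y = 0 (among the integer gridlines).
Finally, together with the visible shape, these determine p as stated.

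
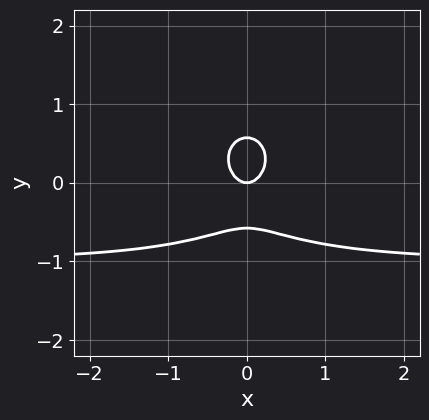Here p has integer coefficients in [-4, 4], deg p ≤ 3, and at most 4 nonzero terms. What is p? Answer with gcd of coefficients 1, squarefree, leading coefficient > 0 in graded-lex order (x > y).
3*x^2*y + 3*y^3 + 3*x^2 - y

deg p = 3.
Symmetries: it's symmetric under x → −x, forcing even powers of x.
Reading off the gridlines: it meets the y-axis at y = 0 (among the integer gridlines); it meets the x-axis at x = 0 (among the integer gridlines).
Solving for integer coefficients yields p as stated.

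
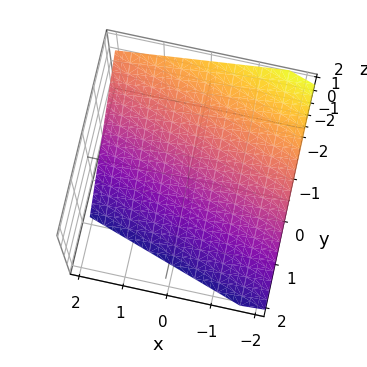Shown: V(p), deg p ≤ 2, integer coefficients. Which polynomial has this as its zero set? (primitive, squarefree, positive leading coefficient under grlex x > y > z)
(a) Degree: the surface is flat (a plane), so deg p = 1.
(b) Against the integer gridlines: it meets the x-axis at x = -2 (among the integer gridlines).
(c) Fitting integer coefficients to these (and the overall shape) gives p.

x + 3*y + 3*z + 2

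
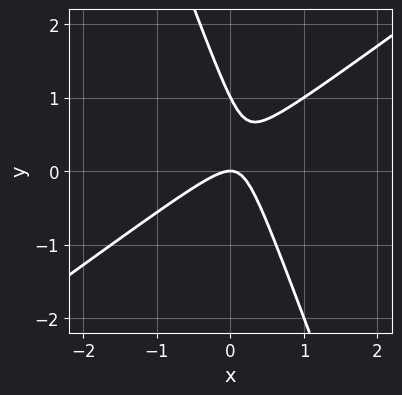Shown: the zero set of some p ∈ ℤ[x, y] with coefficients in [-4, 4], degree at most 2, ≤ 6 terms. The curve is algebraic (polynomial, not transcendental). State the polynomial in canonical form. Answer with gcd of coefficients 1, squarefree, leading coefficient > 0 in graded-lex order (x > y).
1. Degree: the shape is more complex than any degree-1 curve, so deg p = 2.
2. Against the integer gridlines: the y-axis gridline crossings are at y ∈ {0, 1}; it meets the x-axis at x = 0 (among the integer gridlines).
3. Together with the visible shape, these determine p as stated.

2*x^2 - 2*x*y - y^2 + y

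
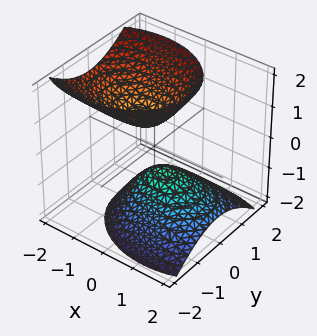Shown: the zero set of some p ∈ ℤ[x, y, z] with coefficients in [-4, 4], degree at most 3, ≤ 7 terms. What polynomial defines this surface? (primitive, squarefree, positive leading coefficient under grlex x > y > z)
I count 2 distinct pieces. Treating them together as one polynomial.
The degree is 2 — a generic line meets the surface in up to 2 points.
From the visible intercepts: no x-intercept at any integer in the box; it misses every integer gridline on the y-axis.
Putting this together gives p.

2*x^2 + 2*x*z + 3*y^2 - 2*z^2 + 1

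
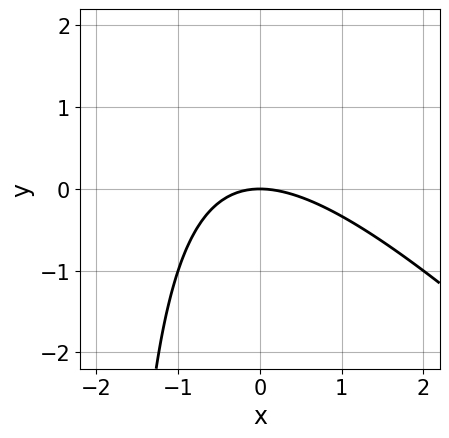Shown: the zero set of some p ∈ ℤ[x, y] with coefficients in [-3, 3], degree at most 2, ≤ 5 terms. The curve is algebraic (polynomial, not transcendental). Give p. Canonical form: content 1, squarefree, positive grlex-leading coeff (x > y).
x^2 + x*y + 2*y

1. deg p = 2. No degree-1 curve has this shape.
2. Against the integer gridlines: it meets the x-axis at x = 0 (among the integer gridlines); it meets the y-axis at y = 0 (among the integer gridlines).
3. The integer polynomial consistent with all of this is the stated p.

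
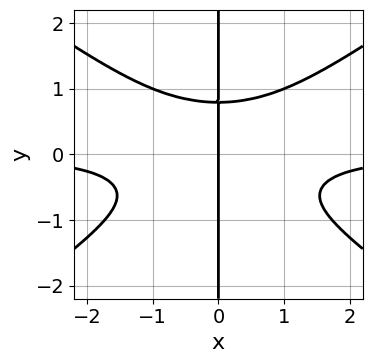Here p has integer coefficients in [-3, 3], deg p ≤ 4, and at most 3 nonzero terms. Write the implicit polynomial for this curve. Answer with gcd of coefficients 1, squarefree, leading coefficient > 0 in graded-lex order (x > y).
1. Degree: the shape is more complex than any degree-3 curve, so deg p = 4.
2. Reading off the gridlines: every point of the y-axis in the box is on the curve; one x-axis crossing is at x = 0.
3. Putting this together gives p.

x^3*y - 2*x*y^3 + x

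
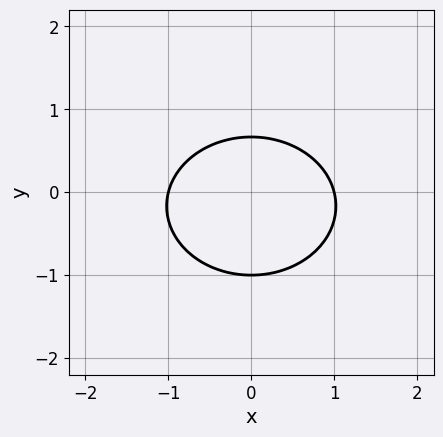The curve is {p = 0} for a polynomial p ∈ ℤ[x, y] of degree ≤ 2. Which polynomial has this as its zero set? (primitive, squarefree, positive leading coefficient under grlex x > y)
2*x^2 + 3*y^2 + y - 2

(a) Degree: a generic line meets the curve in up to 2 points, so deg p = 2.
(b) Symmetries: the x ↦ −x reflection is a symmetry, so x appears only in even powers.
(c) Checking where it meets the axes: it meets the y-axis at y = -1 (among the integer gridlines); among the integer gridlines, it crosses the x-axis at x ∈ {-1, 1}.
(d) Solving for integer coefficients yields p as stated.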